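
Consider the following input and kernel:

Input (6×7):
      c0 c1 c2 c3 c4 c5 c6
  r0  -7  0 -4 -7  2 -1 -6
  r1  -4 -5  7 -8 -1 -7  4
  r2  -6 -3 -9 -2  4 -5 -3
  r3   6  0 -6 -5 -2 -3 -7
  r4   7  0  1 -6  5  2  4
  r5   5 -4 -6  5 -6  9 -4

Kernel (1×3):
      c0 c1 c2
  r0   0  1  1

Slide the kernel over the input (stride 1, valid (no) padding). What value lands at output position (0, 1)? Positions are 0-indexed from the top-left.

-11

The receptive field on the input at this output position is [0 -4 -7]. Elementwise product with the kernel and sum: -4·1 + -7·1.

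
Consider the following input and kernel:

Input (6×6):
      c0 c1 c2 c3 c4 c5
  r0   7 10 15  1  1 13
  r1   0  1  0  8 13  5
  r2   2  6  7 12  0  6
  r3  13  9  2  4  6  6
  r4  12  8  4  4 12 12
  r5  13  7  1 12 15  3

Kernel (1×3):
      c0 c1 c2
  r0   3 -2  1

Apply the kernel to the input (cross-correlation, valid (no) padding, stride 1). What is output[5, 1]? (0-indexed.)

31

The receptive field on the input at this output position is [7 1 12]. Elementwise product with the kernel and sum: 7·3 + 1·-2 + 12·1.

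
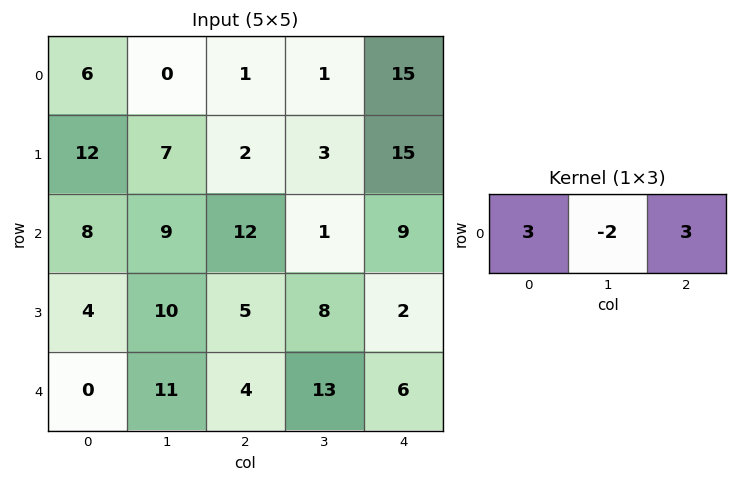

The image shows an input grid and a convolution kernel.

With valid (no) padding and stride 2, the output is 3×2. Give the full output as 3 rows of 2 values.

Output[0,0]: The receptive field on the input at this output position is [6 0 1]. Elementwise product with the kernel and sum: 6·3 + 0·-2 + 1·3.

21 46
42 61
-10 4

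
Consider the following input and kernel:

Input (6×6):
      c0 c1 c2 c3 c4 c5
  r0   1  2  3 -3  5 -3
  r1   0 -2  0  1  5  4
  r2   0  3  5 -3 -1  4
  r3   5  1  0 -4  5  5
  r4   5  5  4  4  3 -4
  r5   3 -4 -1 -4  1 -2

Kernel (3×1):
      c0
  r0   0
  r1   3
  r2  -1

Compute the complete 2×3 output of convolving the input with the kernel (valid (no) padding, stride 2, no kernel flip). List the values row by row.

Output[0,0]: The receptive field on the input at this output position is [1 / 0 / 0]. Elementwise product with the kernel and sum: 0·3 + 0·-1.

0 -5 16
10 -4 12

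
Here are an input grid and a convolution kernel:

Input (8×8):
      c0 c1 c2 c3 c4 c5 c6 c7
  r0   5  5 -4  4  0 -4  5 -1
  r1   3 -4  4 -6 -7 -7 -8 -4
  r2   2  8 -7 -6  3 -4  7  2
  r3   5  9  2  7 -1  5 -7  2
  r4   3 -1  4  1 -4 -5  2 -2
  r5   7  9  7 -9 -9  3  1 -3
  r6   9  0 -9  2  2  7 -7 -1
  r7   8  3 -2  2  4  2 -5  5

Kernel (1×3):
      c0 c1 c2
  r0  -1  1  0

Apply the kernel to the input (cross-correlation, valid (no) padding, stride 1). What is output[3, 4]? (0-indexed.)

6

The receptive field on the input at this output position is [-1 5 -7]. Elementwise product with the kernel and sum: -1·-1 + 5·1.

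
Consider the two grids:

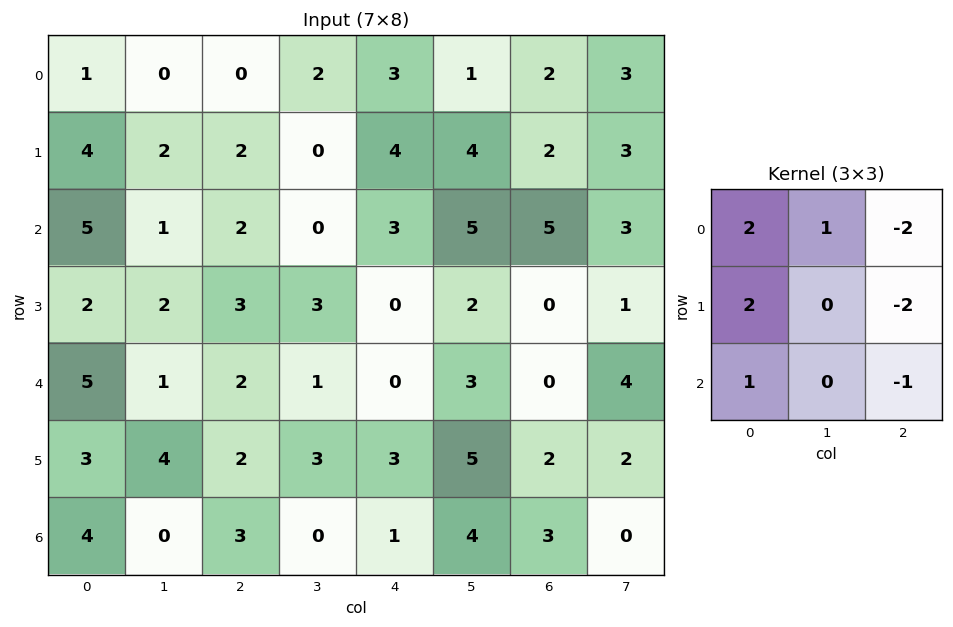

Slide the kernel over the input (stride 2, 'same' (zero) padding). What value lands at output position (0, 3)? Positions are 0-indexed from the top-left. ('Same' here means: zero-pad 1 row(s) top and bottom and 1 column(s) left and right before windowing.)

-3

The receptive field on the zero-padded input at this output position is [0 0 0 / 1 2 3 / 4 2 3]. Elementwise product with the kernel and sum: 0·2 + 0·1 + 0·-2 + 1·2 + 3·-2 + 4·1 + 3·-1.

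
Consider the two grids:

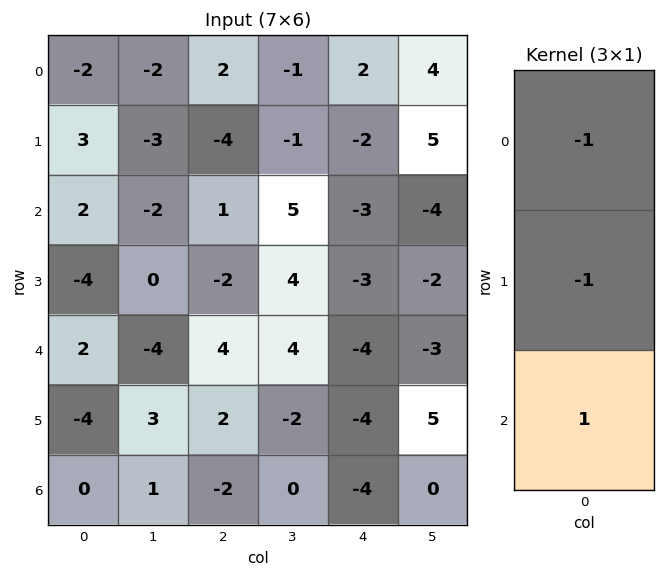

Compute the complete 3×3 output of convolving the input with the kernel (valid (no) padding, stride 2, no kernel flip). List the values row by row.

1 3 -3
4 5 2
2 -8 4

Output[0,0]: The receptive field on the input at this output position is [-2 / 3 / 2]. Elementwise product with the kernel and sum: -2·-1 + 3·-1 + 2·1.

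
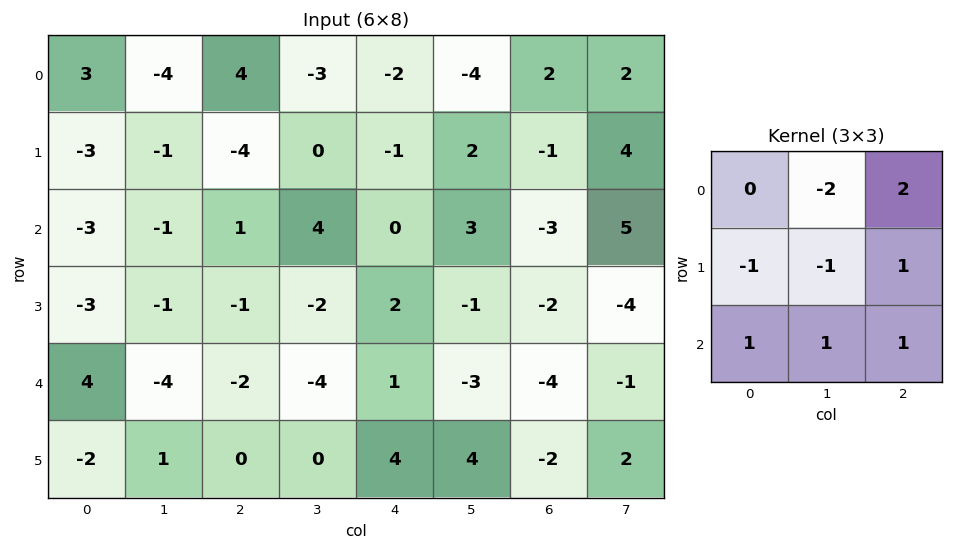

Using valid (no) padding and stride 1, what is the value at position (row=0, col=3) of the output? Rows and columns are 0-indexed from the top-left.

6

The receptive field on the input at this output position is [-3 -2 -4 / 0 -1 2 / 4 0 3]. Elementwise product with the kernel and sum: -2·-2 + -4·2 + 0·-1 + -1·-1 + 2·1 + 4·1 + 0·1 + 3·1.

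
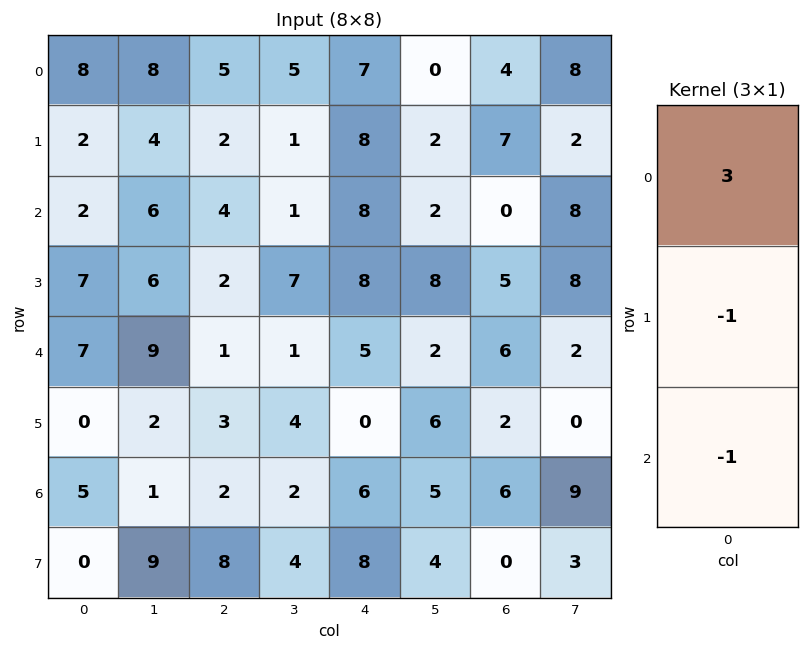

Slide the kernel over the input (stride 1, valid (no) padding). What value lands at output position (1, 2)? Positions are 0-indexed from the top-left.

The receptive field on the input at this output position is [2 / 4 / 2]. Elementwise product with the kernel and sum: 2·3 + 4·-1 + 2·-1.

0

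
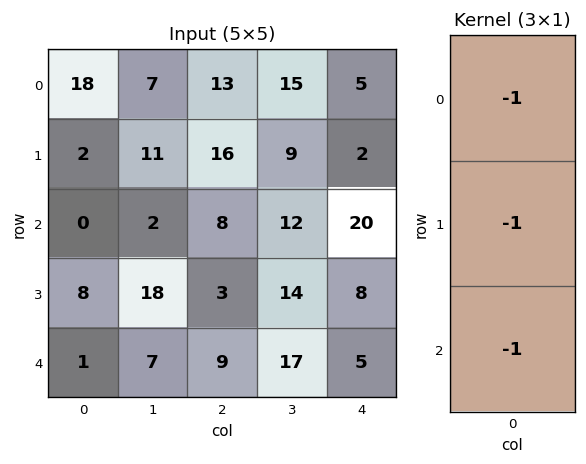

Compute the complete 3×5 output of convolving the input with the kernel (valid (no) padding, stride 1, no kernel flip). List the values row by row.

Output[0,0]: The receptive field on the input at this output position is [18 / 2 / 0]. Elementwise product with the kernel and sum: 18·-1 + 2·-1 + 0·-1.
Output[0,1]: The receptive field on the input at this output position is [7 / 11 / 2]. Elementwise product with the kernel and sum: 7·-1 + 11·-1 + 2·-1.

-20 -20 -37 -36 -27
-10 -31 -27 -35 -30
-9 -27 -20 -43 -33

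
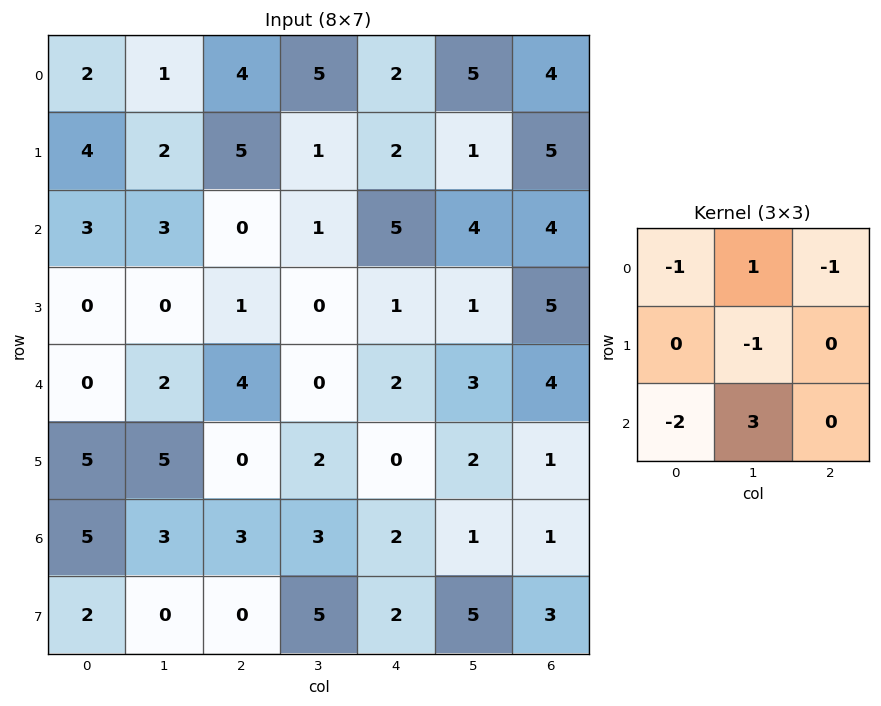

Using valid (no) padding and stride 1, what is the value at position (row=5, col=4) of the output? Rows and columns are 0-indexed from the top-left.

The receptive field on the input at this output position is [0 2 1 / 2 1 1 / 2 5 3]. Elementwise product with the kernel and sum: 0·-1 + 2·1 + 1·-1 + 1·-1 + 2·-2 + 5·3.

11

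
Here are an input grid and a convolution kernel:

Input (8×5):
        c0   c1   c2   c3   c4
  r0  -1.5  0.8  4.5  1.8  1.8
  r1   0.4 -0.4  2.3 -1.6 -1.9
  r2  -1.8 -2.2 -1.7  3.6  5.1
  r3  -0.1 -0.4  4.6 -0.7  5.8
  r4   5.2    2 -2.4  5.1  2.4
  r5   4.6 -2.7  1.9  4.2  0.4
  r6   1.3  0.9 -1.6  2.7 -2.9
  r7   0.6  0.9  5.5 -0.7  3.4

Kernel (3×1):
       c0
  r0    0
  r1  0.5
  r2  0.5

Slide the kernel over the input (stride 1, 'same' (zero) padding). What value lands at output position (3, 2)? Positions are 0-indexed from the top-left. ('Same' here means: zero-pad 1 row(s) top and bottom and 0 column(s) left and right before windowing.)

1.1

The receptive field on the zero-padded input at this output position is [-1.7 / 4.6 / -2.4]. Elementwise product with the kernel and sum: 4.6·0.5 + -2.4·0.5.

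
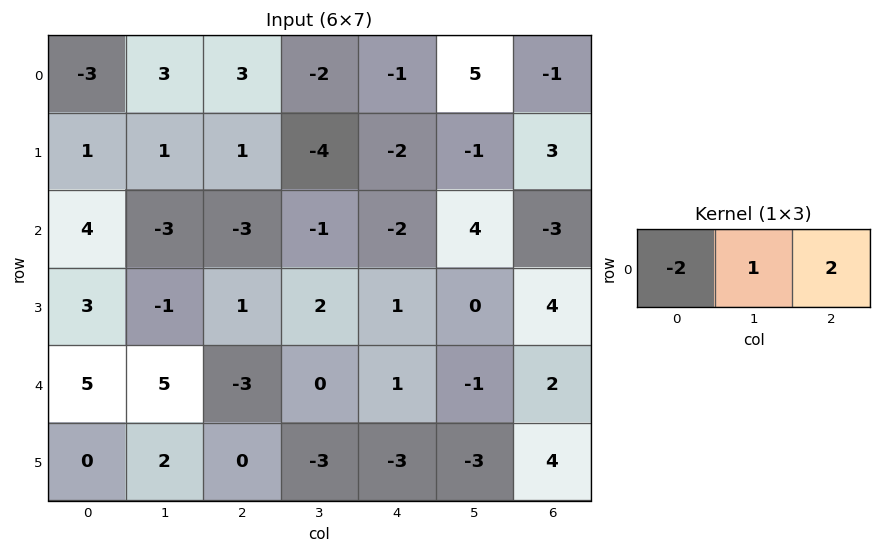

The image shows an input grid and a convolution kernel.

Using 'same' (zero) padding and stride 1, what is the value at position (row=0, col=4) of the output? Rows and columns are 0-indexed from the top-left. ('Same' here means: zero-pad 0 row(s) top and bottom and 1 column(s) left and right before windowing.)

13

The receptive field on the zero-padded input at this output position is [-2 -1 5]. Elementwise product with the kernel and sum: -2·-2 + -1·1 + 5·2.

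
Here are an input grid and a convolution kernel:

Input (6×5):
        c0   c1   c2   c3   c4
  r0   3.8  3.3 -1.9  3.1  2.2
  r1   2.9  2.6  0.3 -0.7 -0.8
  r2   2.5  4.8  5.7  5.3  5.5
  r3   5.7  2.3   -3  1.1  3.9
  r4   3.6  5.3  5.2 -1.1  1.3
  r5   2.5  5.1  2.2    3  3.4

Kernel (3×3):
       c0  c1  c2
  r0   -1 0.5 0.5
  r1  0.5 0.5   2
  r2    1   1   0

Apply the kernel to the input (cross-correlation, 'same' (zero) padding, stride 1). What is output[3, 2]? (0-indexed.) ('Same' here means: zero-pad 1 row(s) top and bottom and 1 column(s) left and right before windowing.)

The receptive field on the zero-padded input at this output position is [4.8 5.7 5.3 / 2.3 -3 1.1 / 5.3 5.2 -1.1]. Elementwise product with the kernel and sum: 4.8·-1 + 5.7·0.5 + 5.3·0.5 + 2.3·0.5 + -3·0.5 + 1.1·2 + 5.3·1 + 5.2·1.

13.05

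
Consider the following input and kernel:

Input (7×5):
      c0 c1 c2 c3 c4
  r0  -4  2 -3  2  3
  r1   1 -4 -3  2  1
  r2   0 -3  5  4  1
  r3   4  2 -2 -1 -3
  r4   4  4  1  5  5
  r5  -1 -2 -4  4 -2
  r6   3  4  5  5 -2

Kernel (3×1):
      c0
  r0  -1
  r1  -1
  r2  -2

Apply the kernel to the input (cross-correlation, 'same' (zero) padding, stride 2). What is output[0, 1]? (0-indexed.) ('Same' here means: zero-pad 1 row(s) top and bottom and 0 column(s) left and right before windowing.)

9

The receptive field on the zero-padded input at this output position is [0 / -3 / -3]. Elementwise product with the kernel and sum: 0·-1 + -3·-1 + -3·-2.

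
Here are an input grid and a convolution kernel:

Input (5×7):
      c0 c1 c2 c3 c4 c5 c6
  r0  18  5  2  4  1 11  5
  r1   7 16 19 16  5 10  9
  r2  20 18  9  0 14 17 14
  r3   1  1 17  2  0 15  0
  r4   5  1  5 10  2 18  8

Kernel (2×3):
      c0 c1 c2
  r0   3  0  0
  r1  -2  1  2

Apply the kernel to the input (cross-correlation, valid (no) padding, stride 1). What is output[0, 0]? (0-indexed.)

94

The receptive field on the input at this output position is [18 5 2 / 7 16 19]. Elementwise product with the kernel and sum: 18·3 + 7·-2 + 16·1 + 19·2.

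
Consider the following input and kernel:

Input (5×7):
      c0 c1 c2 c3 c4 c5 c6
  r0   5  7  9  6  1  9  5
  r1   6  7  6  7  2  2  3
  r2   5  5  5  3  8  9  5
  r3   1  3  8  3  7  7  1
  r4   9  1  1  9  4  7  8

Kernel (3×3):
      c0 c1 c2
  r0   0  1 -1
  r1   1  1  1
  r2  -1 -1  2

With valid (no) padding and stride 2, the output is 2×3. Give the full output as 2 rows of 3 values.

Output[0,0]: The receptive field on the input at this output position is [5 7 9 / 6 7 6 / 5 5 5]. Elementwise product with the kernel and sum: 7·1 + 9·-1 + 6·1 + 7·1 + 6·1 + 5·-1 + 5·-1 + 5·2.

17 28 4
4 11 24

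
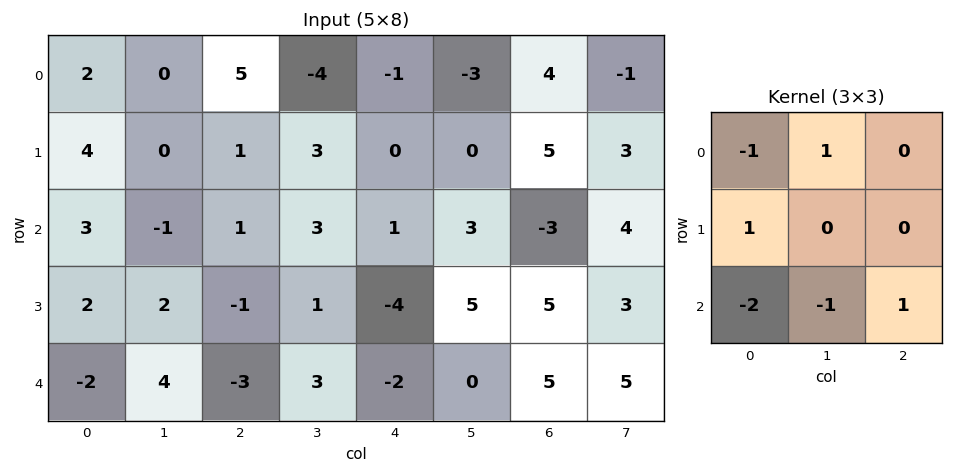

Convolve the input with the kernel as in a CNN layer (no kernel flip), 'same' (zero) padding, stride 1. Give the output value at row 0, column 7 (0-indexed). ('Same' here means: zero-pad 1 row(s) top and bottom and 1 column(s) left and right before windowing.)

-9

The receptive field on the zero-padded input at this output position is [0 0 0 / 4 -1 0 / 5 3 0]. Elementwise product with the kernel and sum: 0·-1 + 0·1 + 4·1 + 5·-2 + 3·-1 + 0·1.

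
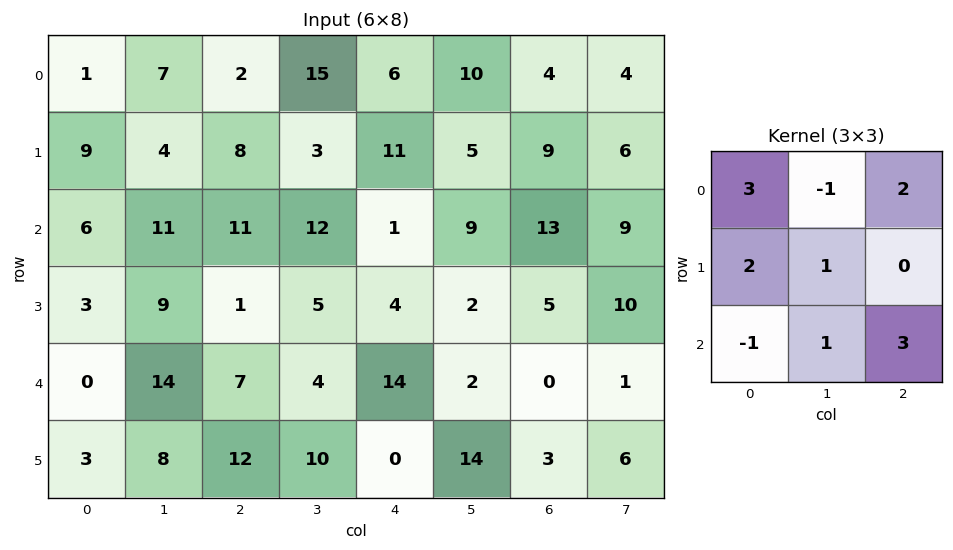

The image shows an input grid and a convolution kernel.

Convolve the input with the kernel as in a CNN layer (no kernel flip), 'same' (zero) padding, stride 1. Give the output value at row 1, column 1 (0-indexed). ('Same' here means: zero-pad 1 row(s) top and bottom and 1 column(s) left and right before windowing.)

60

The receptive field on the zero-padded input at this output position is [1 7 2 / 9 4 8 / 6 11 11]. Elementwise product with the kernel and sum: 1·3 + 7·-1 + 2·2 + 9·2 + 4·1 + 6·-1 + 11·1 + 11·3.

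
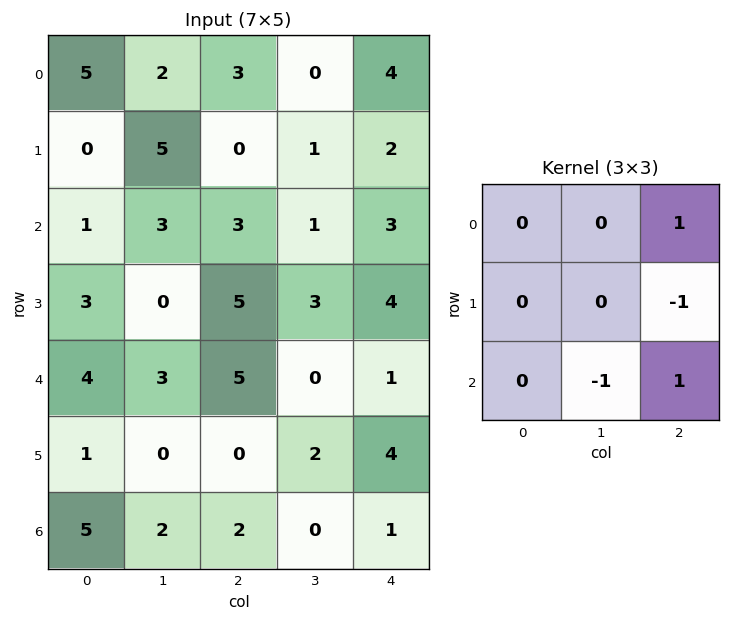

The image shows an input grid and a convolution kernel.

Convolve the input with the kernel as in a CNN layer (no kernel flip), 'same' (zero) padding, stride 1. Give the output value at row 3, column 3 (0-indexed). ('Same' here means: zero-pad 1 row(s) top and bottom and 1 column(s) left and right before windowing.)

0

The receptive field on the zero-padded input at this output position is [3 1 3 / 5 3 4 / 5 0 1]. Elementwise product with the kernel and sum: 3·1 + 4·-1 + 0·-1 + 1·1.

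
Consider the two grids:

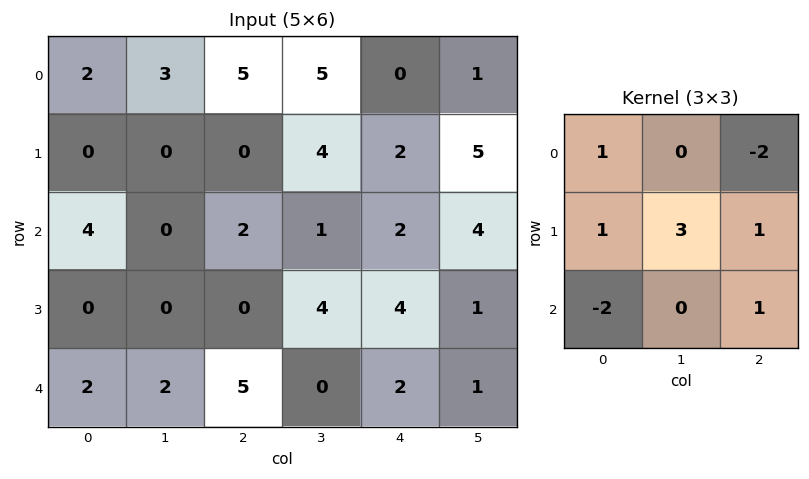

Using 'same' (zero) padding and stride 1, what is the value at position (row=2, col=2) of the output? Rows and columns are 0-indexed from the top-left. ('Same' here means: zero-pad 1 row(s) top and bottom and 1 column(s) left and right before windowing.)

3

The receptive field on the zero-padded input at this output position is [0 0 4 / 0 2 1 / 0 0 4]. Elementwise product with the kernel and sum: 0·1 + 4·-2 + 0·1 + 2·3 + 1·1 + 0·-2 + 4·1.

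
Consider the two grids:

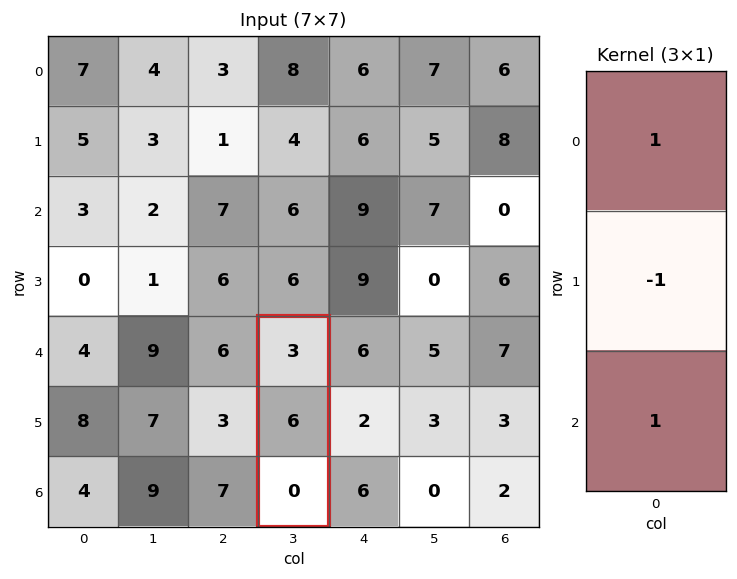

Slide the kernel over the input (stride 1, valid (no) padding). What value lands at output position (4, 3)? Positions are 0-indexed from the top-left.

-3

The receptive field on the input at this output position is [3 / 6 / 0]. Elementwise product with the kernel and sum: 3·1 + 6·-1 + 0·1.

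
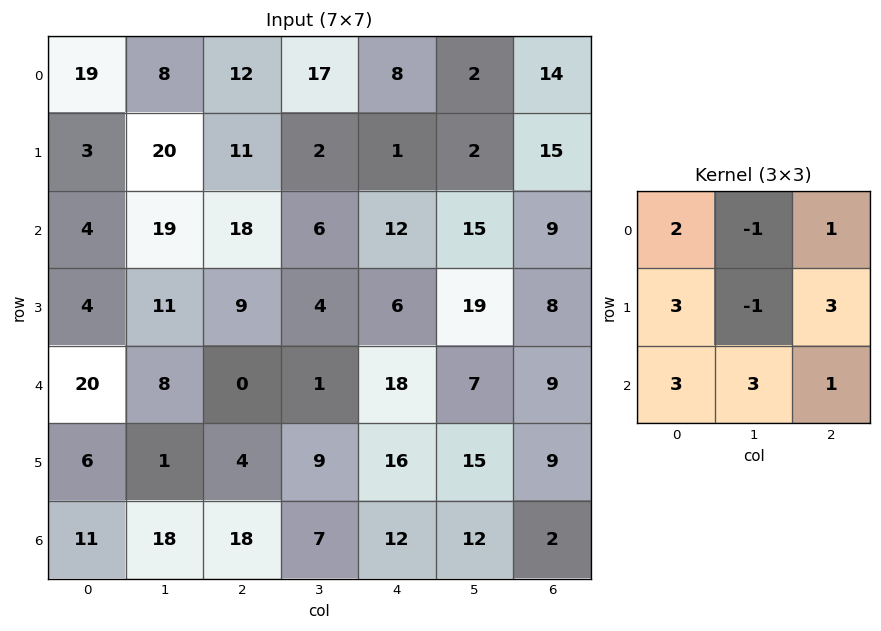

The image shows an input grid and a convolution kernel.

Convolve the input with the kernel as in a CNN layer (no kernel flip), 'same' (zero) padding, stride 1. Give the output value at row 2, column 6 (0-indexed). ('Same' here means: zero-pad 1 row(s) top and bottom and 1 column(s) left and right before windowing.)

The receptive field on the zero-padded input at this output position is [2 15 0 / 15 9 0 / 19 8 0]. Elementwise product with the kernel and sum: 2·2 + 15·-1 + 0·1 + 15·3 + 9·-1 + 0·3 + 19·3 + 8·3 + 0·1.

106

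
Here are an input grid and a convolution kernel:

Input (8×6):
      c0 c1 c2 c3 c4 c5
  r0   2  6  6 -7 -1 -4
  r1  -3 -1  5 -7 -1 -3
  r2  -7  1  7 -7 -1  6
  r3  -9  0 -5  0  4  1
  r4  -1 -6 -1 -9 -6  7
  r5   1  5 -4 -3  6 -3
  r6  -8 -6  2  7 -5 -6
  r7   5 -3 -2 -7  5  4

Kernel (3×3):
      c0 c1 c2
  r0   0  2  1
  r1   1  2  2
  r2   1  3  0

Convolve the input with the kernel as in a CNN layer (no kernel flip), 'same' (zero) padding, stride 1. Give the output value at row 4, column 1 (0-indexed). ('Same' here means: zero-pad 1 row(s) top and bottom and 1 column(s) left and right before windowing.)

-4

The receptive field on the zero-padded input at this output position is [-9 0 -5 / -1 -6 -1 / 1 5 -4]. Elementwise product with the kernel and sum: 0·2 + -5·1 + -1·1 + -6·2 + -1·2 + 1·1 + 5·3.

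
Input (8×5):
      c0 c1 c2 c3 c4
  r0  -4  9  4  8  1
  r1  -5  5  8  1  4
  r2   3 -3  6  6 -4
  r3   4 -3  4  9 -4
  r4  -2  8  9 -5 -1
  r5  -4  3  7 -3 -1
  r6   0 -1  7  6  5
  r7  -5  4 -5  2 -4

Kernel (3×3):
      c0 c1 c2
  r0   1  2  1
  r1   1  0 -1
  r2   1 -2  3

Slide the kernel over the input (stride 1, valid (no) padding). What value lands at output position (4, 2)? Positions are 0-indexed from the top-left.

The receptive field on the input at this output position is [9 -5 -1 / 7 -3 -1 / 7 6 5]. Elementwise product with the kernel and sum: 9·1 + -5·2 + -1·1 + 7·1 + -1·-1 + 7·1 + 6·-2 + 5·3.

16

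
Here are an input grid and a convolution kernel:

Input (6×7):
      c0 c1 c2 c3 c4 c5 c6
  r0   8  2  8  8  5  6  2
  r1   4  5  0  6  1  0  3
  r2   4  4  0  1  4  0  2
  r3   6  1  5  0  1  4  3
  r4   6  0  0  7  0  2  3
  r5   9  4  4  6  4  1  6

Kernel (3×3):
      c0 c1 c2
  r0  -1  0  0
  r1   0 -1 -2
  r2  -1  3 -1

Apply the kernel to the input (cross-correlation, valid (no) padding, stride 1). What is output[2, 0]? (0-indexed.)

The receptive field on the input at this output position is [4 4 0 / 6 1 5 / 6 0 0]. Elementwise product with the kernel and sum: 4·-1 + 1·-1 + 5·-2 + 6·-1 + 0·3 + 0·-1.

-21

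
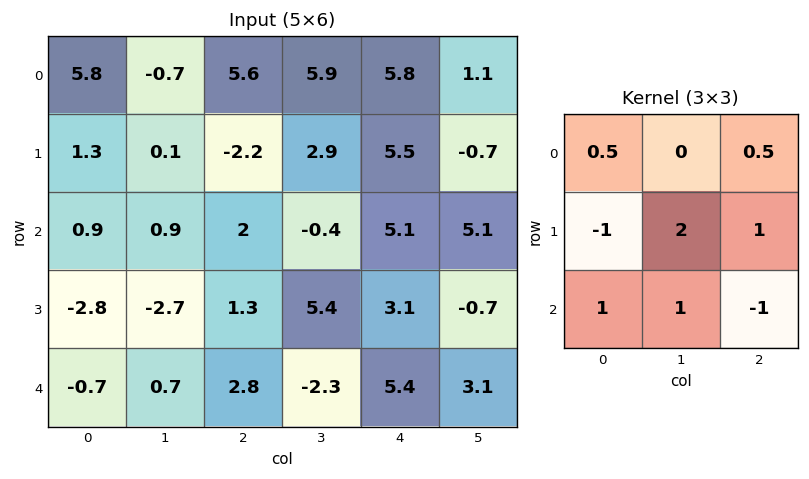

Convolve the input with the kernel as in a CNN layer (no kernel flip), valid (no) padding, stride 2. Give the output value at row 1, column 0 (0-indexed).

The receptive field on the input at this output position is [0.9 0.9 2 / -2.8 -2.7 1.3 / -0.7 0.7 2.8]. Elementwise product with the kernel and sum: 0.9·0.5 + 2·0.5 + -2.8·-1 + -2.7·2 + 1.3·1 + -0.7·1 + 0.7·1 + 2.8·-1.

-2.65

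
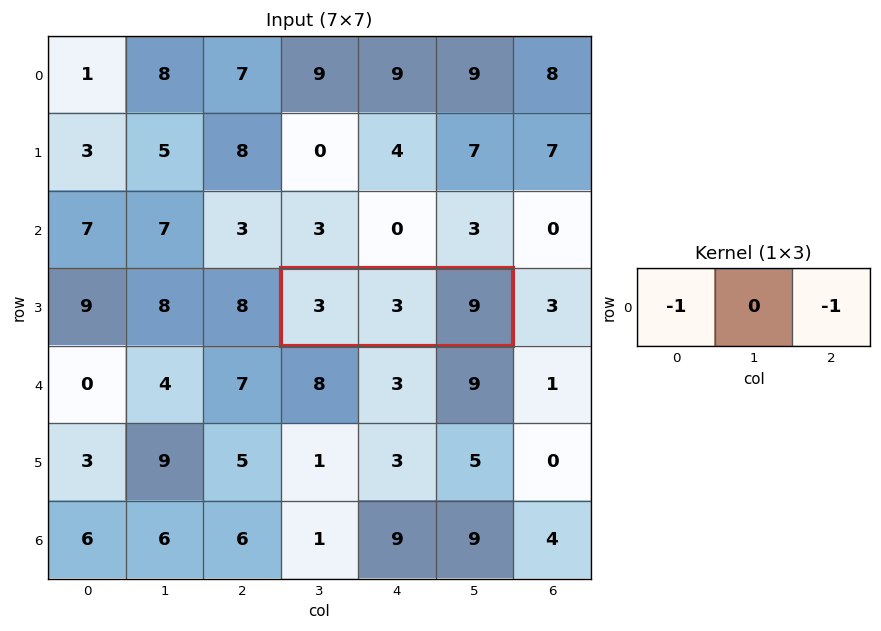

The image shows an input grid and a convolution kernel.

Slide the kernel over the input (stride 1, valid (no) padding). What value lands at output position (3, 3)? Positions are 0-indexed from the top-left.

The receptive field on the input at this output position is [3 3 9]. Elementwise product with the kernel and sum: 3·-1 + 9·-1.

-12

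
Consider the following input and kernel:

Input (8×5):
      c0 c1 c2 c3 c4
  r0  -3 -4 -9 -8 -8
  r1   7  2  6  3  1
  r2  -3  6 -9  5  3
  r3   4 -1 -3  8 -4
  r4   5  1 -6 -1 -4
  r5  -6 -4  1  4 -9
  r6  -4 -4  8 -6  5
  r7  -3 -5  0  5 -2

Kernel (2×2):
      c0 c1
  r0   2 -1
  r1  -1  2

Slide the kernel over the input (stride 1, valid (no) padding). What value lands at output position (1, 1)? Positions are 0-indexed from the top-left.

-26

The receptive field on the input at this output position is [2 6 / 6 -9]. Elementwise product with the kernel and sum: 2·2 + 6·-1 + 6·-1 + -9·2.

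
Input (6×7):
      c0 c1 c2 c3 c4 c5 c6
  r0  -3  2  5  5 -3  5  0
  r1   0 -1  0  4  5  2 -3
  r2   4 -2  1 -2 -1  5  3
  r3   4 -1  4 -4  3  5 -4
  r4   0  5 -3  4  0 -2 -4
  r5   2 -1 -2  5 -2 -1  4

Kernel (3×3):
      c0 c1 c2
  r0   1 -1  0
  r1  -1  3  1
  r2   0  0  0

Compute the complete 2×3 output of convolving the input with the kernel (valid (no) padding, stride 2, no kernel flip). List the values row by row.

Output[0,0]: The receptive field on the input at this output position is [-3 2 5 / 0 -1 0 / 4 -2 1]. Elementwise product with the kernel and sum: -3·1 + 2·-1 + 0·-1 + -1·3 + 0·1.
Output[0,1]: The receptive field on the input at this output position is [5 5 -3 / 0 4 5 / 1 -2 -1]. Elementwise product with the kernel and sum: 5·1 + 5·-1 + 0·-1 + 4·3 + 5·1.

-8 17 -10
3 -10 2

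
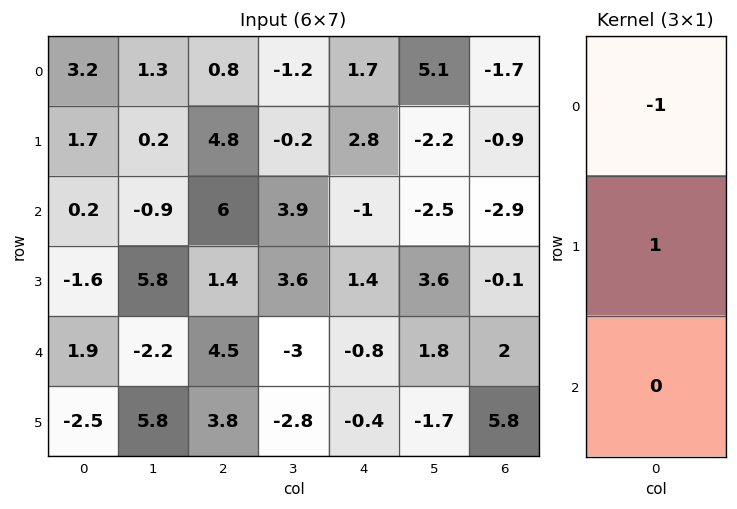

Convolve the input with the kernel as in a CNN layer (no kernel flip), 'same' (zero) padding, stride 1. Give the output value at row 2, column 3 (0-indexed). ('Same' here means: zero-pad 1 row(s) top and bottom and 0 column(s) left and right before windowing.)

The receptive field on the zero-padded input at this output position is [-0.2 / 3.9 / 3.6]. Elementwise product with the kernel and sum: -0.2·-1 + 3.9·1.

4.1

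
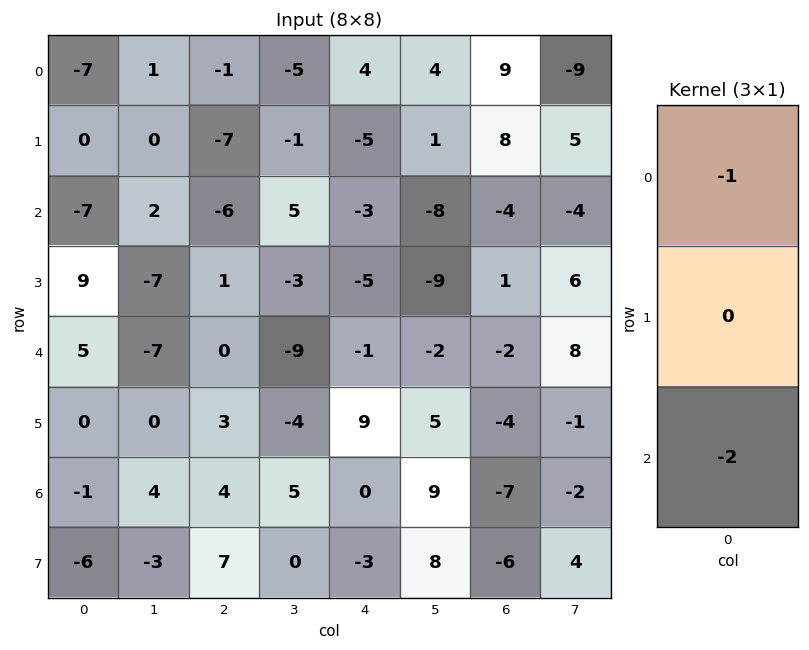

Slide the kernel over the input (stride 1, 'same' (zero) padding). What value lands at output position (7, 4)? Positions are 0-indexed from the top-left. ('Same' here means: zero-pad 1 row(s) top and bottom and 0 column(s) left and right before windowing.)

The receptive field on the zero-padded input at this output position is [0 / -3 / 0]. Elementwise product with the kernel and sum: 0·-1 + 0·-2.

0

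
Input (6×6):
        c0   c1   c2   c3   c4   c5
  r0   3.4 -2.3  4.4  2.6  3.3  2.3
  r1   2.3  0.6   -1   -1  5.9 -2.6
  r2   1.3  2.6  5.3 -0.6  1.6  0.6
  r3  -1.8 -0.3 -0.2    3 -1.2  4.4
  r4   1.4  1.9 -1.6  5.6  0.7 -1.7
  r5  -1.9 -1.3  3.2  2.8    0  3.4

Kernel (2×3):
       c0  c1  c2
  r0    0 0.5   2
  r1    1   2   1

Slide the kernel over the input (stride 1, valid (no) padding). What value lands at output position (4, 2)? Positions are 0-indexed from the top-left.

13

The receptive field on the input at this output position is [-1.6 5.6 0.7 / 3.2 2.8 0]. Elementwise product with the kernel and sum: 5.6·0.5 + 0.7·2 + 3.2·1 + 2.8·2 + 0·1.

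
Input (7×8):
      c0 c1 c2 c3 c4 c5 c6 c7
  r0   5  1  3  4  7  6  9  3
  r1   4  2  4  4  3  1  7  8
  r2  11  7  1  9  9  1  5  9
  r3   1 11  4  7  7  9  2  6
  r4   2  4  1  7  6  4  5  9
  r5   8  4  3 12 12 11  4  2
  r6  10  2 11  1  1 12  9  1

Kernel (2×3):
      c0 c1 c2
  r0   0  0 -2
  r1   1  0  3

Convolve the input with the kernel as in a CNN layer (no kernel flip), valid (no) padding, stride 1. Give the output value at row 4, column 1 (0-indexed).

The receptive field on the input at this output position is [4 1 7 / 4 3 12]. Elementwise product with the kernel and sum: 7·-2 + 4·1 + 12·3.

26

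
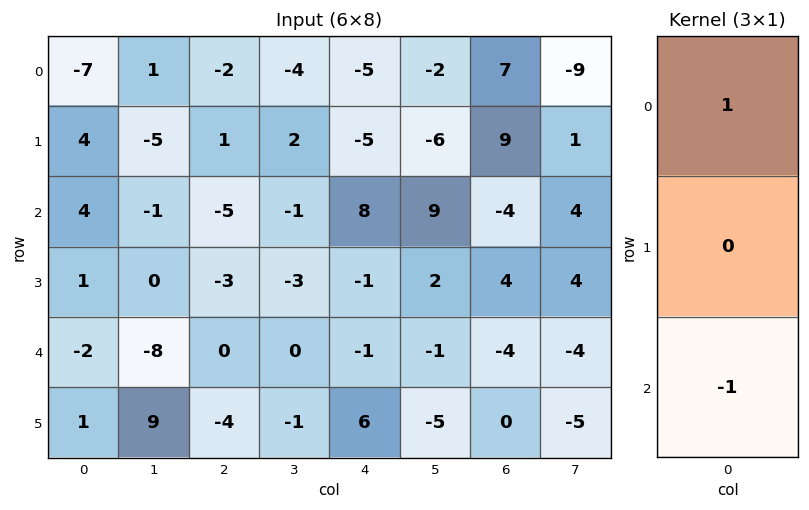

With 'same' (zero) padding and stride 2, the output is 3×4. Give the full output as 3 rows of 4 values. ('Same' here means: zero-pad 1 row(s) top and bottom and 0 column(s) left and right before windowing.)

-4 -1 5 -9
3 4 -4 5
0 1 -7 4

Output[0,0]: The receptive field on the zero-padded input at this output position is [0 / -7 / 4]. Elementwise product with the kernel and sum: 0·1 + 4·-1.
Output[0,1]: The receptive field on the zero-padded input at this output position is [0 / -2 / 1]. Elementwise product with the kernel and sum: 0·1 + 1·-1.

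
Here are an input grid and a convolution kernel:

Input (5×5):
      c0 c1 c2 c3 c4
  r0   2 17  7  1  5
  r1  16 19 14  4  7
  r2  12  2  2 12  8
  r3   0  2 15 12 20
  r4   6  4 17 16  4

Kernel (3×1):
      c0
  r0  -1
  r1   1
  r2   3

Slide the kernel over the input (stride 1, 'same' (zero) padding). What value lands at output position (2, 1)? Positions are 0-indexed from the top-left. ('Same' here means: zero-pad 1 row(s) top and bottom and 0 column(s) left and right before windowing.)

The receptive field on the zero-padded input at this output position is [19 / 2 / 2]. Elementwise product with the kernel and sum: 19·-1 + 2·1 + 2·3.

-11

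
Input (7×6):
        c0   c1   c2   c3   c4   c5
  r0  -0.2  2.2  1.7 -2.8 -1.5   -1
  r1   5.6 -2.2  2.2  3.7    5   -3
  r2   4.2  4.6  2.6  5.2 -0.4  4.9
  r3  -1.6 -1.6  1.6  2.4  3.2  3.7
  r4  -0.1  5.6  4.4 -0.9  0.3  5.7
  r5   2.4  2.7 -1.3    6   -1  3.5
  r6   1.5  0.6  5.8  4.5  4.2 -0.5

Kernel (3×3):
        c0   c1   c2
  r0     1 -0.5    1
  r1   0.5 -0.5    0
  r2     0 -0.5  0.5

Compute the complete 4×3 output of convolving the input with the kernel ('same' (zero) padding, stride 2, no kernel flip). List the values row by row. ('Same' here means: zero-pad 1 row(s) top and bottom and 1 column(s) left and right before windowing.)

-3.8 1 -4.65
-7.1 1.8 1.25
-0.6 4.25 6.15
0.75 6.75 10.15

Output[0,0]: The receptive field on the zero-padded input at this output position is [0 0 0 / 0 -0.2 2.2 / 0 5.6 -2.2]. Elementwise product with the kernel and sum: 0·1 + 0·-0.5 + 0·1 + 0·0.5 + -0.2·-0.5 + 5.6·-0.5 + -2.2·0.5.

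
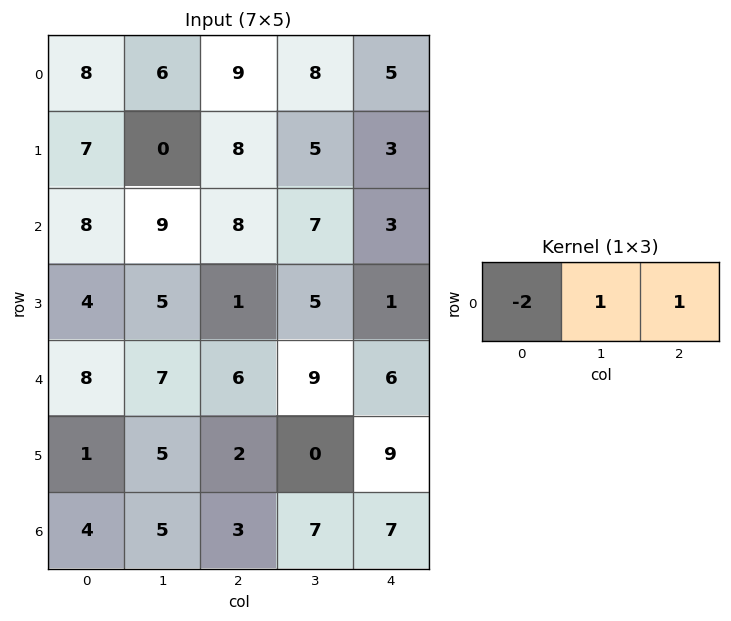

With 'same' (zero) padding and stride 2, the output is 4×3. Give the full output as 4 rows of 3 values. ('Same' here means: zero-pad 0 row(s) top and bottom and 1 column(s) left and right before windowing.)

14 5 -11
17 -3 -11
15 1 -12
9 0 -7

Output[0,0]: The receptive field on the zero-padded input at this output position is [0 8 6]. Elementwise product with the kernel and sum: 0·-2 + 8·1 + 6·1.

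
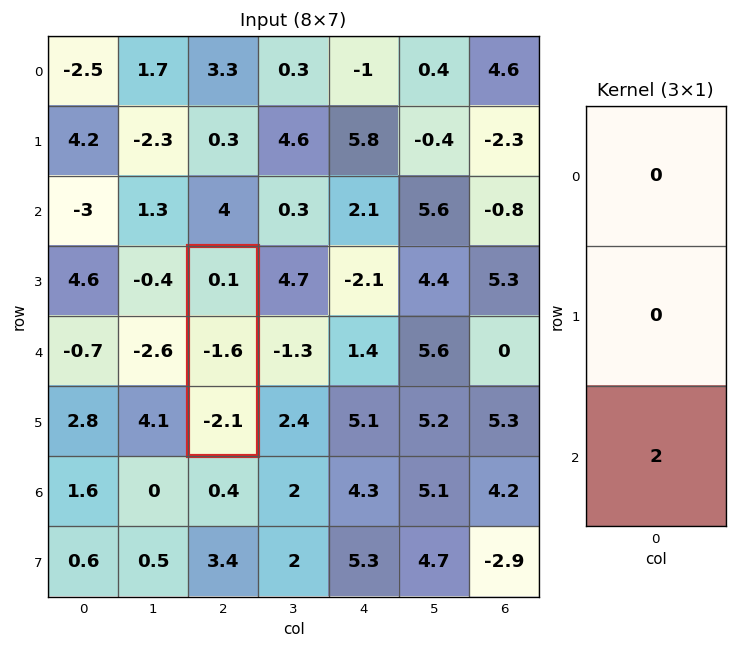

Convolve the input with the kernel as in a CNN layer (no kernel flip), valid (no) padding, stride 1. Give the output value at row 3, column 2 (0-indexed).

The receptive field on the input at this output position is [0.1 / -1.6 / -2.1]. Elementwise product with the kernel and sum: -2.1·2.

-4.2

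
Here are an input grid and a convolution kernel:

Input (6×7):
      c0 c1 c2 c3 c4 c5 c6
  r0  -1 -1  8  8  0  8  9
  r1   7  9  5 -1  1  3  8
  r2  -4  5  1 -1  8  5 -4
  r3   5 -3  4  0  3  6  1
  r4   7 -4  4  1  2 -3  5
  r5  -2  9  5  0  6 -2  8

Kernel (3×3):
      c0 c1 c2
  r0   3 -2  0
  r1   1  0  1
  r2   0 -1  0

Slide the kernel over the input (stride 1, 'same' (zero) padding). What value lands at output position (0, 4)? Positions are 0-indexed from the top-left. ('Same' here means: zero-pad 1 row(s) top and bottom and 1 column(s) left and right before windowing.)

15

The receptive field on the zero-padded input at this output position is [0 0 0 / 8 0 8 / -1 1 3]. Elementwise product with the kernel and sum: 0·3 + 0·-2 + 8·1 + 8·1 + 1·-1.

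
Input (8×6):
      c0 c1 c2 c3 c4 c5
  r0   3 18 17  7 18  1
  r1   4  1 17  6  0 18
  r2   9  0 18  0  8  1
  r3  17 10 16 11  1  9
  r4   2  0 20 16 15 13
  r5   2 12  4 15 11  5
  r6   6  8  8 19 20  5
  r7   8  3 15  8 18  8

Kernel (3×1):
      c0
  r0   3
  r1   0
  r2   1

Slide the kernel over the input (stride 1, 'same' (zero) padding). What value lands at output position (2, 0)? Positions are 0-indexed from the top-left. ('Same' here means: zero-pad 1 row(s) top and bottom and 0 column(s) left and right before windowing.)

29

The receptive field on the zero-padded input at this output position is [4 / 9 / 17]. Elementwise product with the kernel and sum: 4·3 + 17·1.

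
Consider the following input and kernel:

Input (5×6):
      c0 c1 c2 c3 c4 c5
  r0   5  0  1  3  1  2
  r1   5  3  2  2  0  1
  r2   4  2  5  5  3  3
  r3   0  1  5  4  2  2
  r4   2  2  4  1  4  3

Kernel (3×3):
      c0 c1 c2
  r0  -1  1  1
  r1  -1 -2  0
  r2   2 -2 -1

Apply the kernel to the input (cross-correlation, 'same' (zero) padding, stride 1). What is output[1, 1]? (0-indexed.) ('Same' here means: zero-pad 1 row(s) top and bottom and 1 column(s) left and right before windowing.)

The receptive field on the zero-padded input at this output position is [5 0 1 / 5 3 2 / 4 2 5]. Elementwise product with the kernel and sum: 5·-1 + 0·1 + 1·1 + 5·-1 + 3·-2 + 4·2 + 2·-2 + 5·-1.

-16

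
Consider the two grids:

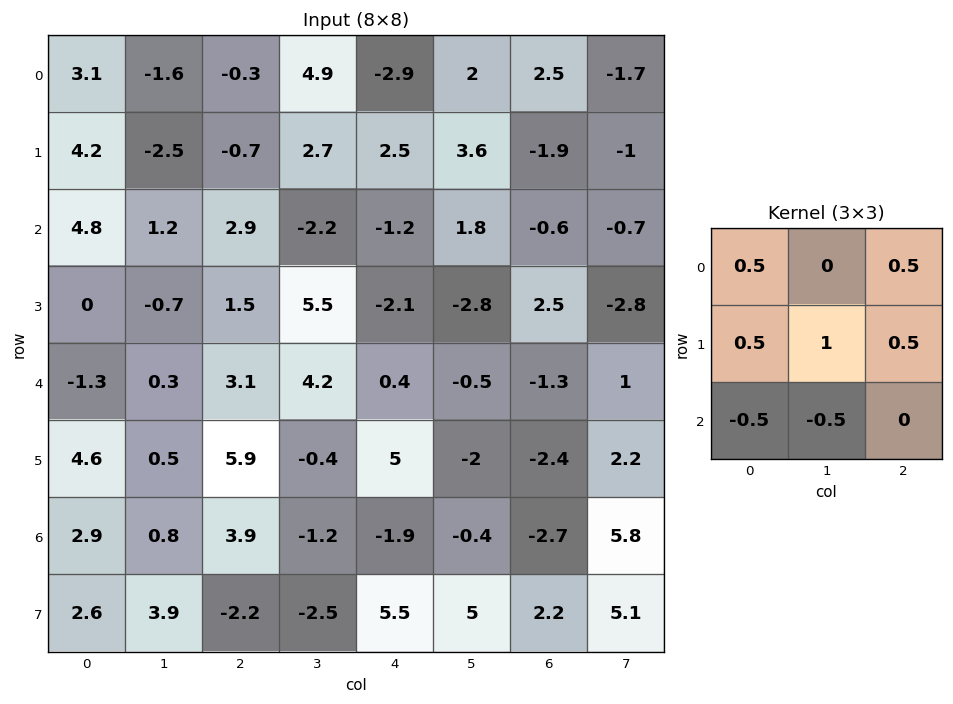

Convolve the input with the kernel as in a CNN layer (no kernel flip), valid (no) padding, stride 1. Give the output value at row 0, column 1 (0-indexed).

The receptive field on the input at this output position is [-1.6 -0.3 4.9 / -2.5 -0.7 2.7 / 1.2 2.9 -2.2]. Elementwise product with the kernel and sum: -1.6·0.5 + 4.9·0.5 + -2.5·0.5 + -0.7·1 + 2.7·0.5 + 1.2·-0.5 + 2.9·-0.5.

-1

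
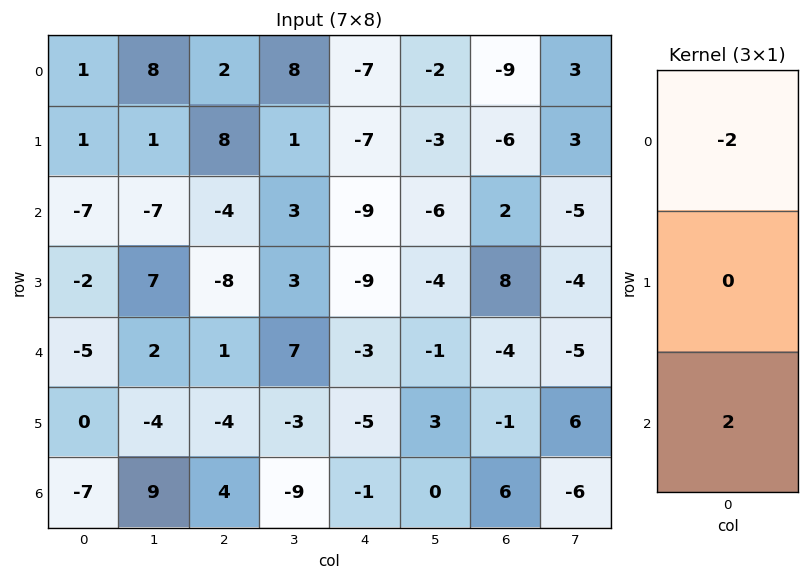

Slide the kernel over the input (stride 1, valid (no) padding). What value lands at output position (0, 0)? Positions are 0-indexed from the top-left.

The receptive field on the input at this output position is [1 / 1 / -7]. Elementwise product with the kernel and sum: 1·-2 + -7·2.

-16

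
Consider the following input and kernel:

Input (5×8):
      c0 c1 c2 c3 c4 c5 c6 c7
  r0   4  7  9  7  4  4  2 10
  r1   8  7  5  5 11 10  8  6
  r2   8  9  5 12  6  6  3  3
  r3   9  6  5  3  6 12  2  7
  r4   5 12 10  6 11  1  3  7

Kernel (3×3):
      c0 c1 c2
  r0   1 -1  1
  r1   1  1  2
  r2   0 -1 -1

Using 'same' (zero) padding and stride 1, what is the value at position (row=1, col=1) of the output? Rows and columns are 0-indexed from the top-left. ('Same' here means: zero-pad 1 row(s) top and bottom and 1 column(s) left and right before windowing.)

The receptive field on the zero-padded input at this output position is [4 7 9 / 8 7 5 / 8 9 5]. Elementwise product with the kernel and sum: 4·1 + 7·-1 + 9·1 + 8·1 + 7·1 + 5·2 + 9·-1 + 5·-1.

17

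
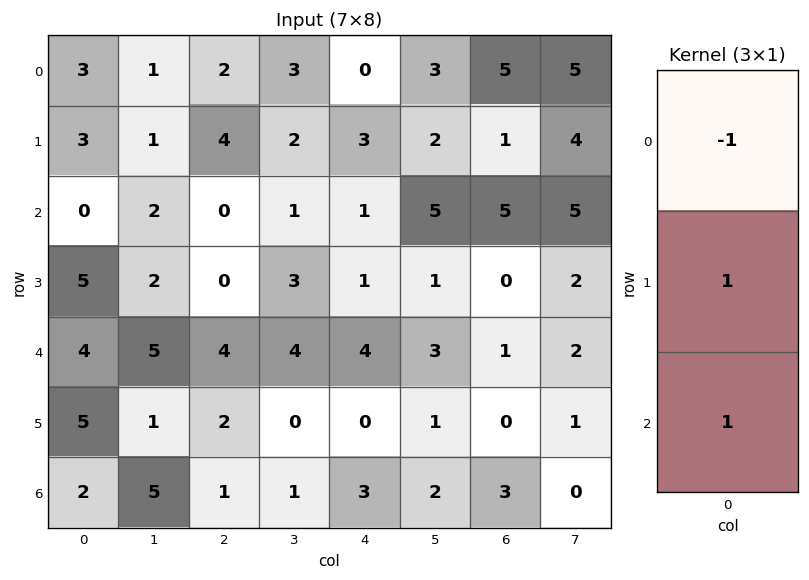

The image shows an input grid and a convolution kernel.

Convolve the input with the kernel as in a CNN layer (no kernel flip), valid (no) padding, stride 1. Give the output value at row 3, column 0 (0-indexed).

4

The receptive field on the input at this output position is [5 / 4 / 5]. Elementwise product with the kernel and sum: 5·-1 + 4·1 + 5·1.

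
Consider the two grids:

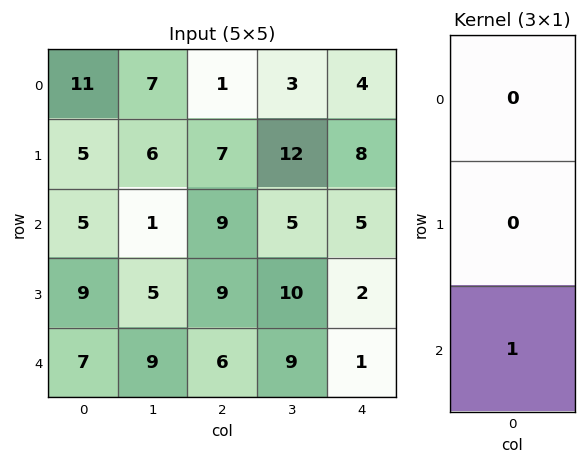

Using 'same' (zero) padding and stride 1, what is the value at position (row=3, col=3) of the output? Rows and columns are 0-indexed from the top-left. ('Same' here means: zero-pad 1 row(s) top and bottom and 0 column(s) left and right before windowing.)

9

The receptive field on the zero-padded input at this output position is [5 / 10 / 9]. Elementwise product with the kernel and sum: 9·1.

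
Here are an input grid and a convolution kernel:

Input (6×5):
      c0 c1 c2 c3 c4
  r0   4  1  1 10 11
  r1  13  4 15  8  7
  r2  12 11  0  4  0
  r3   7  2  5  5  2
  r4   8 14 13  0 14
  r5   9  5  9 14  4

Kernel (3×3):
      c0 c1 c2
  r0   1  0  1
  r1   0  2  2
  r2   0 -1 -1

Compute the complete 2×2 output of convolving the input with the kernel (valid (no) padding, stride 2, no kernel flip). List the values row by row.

Output[0,0]: The receptive field on the input at this output position is [4 1 1 / 13 4 15 / 12 11 0]. Elementwise product with the kernel and sum: 4·1 + 1·1 + 4·2 + 15·2 + 11·-1 + 0·-1.
Output[0,1]: The receptive field on the input at this output position is [1 10 11 / 15 8 7 / 0 4 0]. Elementwise product with the kernel and sum: 1·1 + 11·1 + 8·2 + 7·2 + 4·-1 + 0·-1.

32 38
-1 0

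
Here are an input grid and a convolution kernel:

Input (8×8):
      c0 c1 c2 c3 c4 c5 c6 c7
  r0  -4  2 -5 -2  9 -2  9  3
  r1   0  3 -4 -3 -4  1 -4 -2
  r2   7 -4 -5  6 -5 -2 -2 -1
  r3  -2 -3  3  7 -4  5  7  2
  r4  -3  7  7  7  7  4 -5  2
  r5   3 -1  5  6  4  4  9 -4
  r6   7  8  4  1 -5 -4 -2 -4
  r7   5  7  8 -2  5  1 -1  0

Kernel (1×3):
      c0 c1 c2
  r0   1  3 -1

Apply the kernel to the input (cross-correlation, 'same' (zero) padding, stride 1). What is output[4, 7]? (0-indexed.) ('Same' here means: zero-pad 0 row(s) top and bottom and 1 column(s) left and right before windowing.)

The receptive field on the zero-padded input at this output position is [-5 2 0]. Elementwise product with the kernel and sum: -5·1 + 2·3 + 0·-1.

1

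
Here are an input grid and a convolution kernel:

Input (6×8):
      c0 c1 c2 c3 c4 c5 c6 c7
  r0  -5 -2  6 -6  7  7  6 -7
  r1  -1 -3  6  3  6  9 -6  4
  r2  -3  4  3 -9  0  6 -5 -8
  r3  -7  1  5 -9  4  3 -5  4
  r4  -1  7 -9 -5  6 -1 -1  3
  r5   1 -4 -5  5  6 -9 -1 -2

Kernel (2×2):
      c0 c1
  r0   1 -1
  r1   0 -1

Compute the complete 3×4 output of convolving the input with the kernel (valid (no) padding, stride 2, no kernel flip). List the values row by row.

Output[0,0]: The receptive field on the input at this output position is [-5 -2 / -1 -3]. Elementwise product with the kernel and sum: -5·1 + -2·-1 + -3·-1.

0 9 -9 9
-8 21 -9 -1
-4 -9 16 -2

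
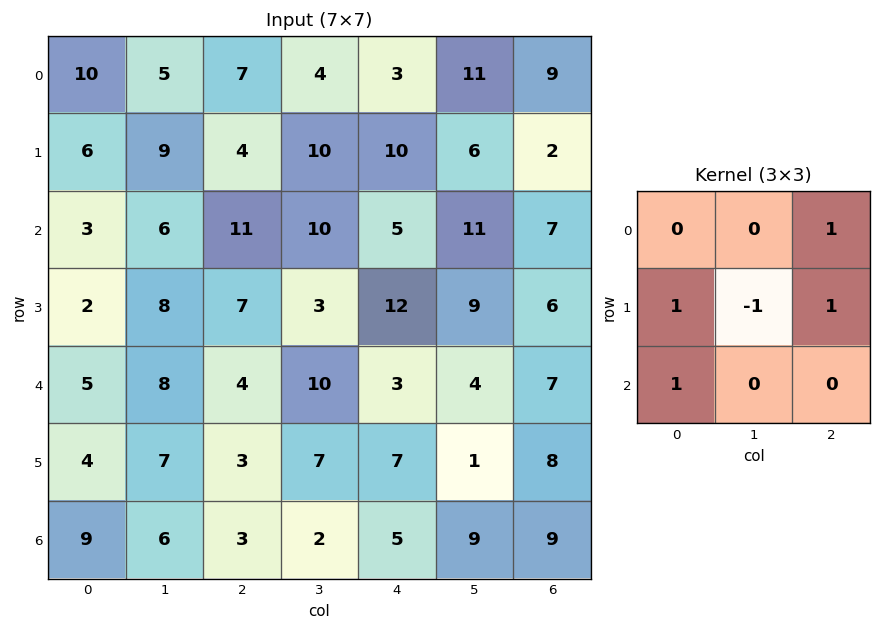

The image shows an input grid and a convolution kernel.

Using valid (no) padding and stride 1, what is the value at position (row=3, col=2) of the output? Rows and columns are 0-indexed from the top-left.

The receptive field on the input at this output position is [7 3 12 / 4 10 3 / 3 7 7]. Elementwise product with the kernel and sum: 12·1 + 4·1 + 10·-1 + 3·1 + 3·1.

12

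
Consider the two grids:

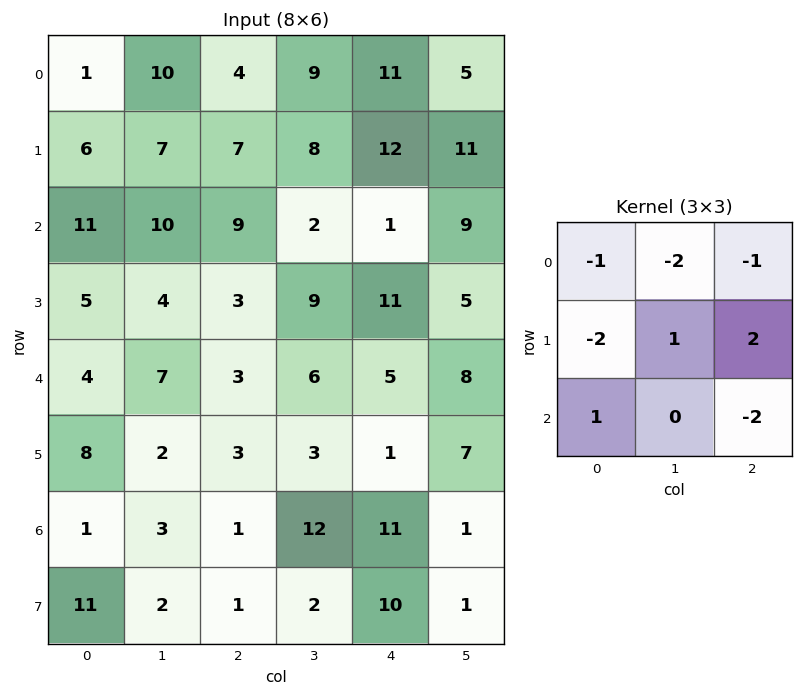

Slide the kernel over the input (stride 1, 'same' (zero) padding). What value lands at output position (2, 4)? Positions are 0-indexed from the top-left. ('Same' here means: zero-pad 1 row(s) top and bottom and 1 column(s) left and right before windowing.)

The receptive field on the zero-padded input at this output position is [8 12 11 / 2 1 9 / 9 11 5]. Elementwise product with the kernel and sum: 8·-1 + 12·-2 + 11·-1 + 2·-2 + 1·1 + 9·2 + 9·1 + 5·-2.

-29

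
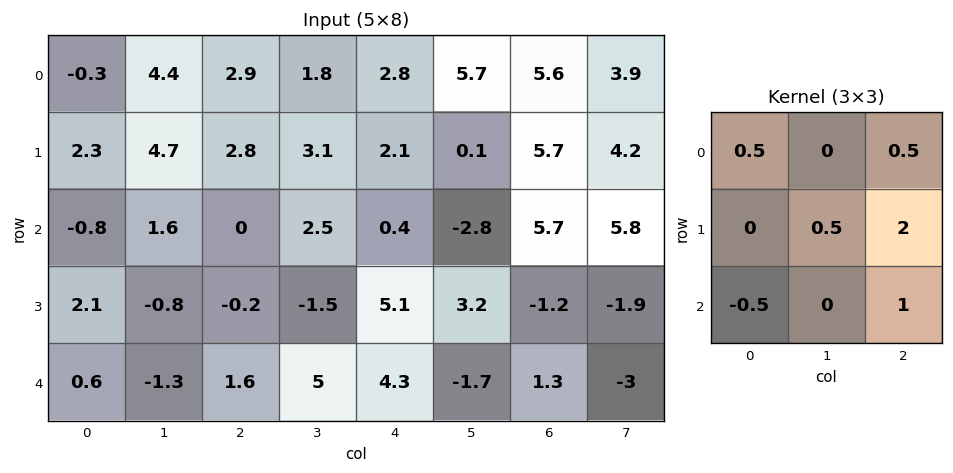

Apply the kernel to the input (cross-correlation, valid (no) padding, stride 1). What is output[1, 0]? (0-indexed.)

The receptive field on the input at this output position is [2.3 4.7 2.8 / -0.8 1.6 0 / 2.1 -0.8 -0.2]. Elementwise product with the kernel and sum: 2.3·0.5 + 2.8·0.5 + 1.6·0.5 + 0·2 + 2.1·-0.5 + -0.2·1.

2.1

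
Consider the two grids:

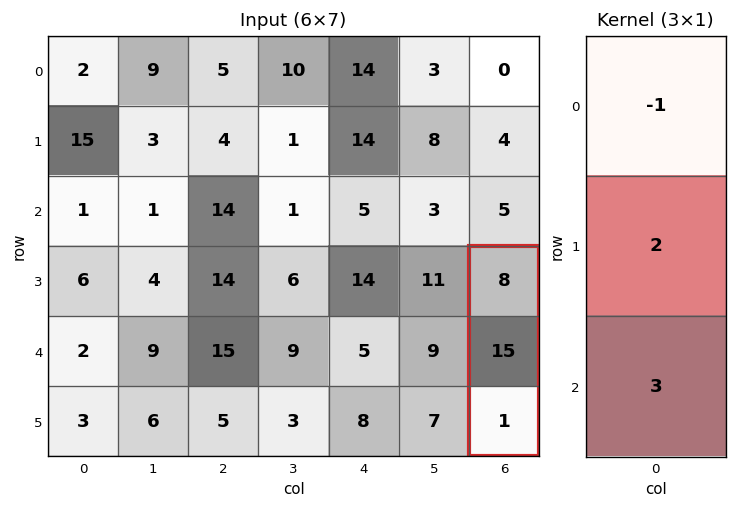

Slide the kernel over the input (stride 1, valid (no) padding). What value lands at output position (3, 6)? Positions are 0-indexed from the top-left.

25

The receptive field on the input at this output position is [8 / 15 / 1]. Elementwise product with the kernel and sum: 8·-1 + 15·2 + 1·3.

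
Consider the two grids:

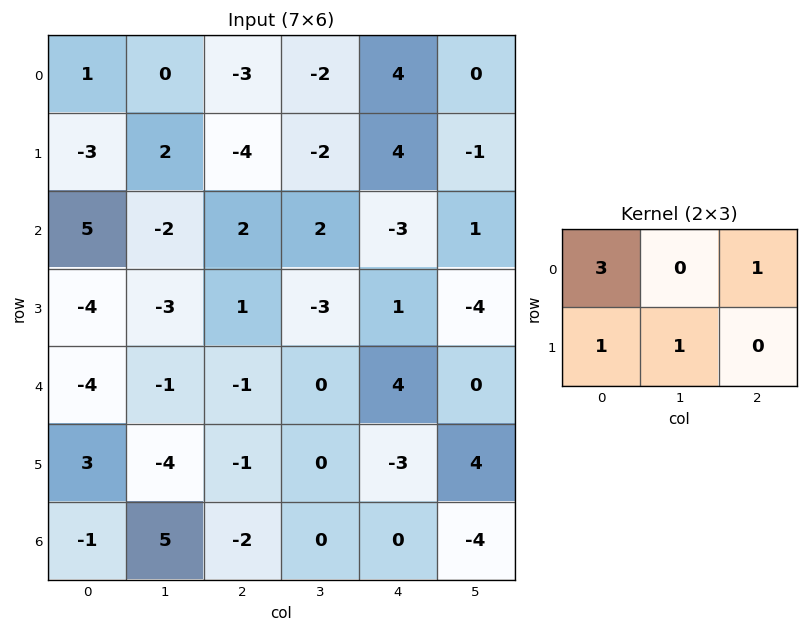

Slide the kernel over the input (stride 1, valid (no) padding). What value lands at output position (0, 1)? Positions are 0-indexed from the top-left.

The receptive field on the input at this output position is [0 -3 -2 / 2 -4 -2]. Elementwise product with the kernel and sum: 0·3 + -2·1 + 2·1 + -4·1.

-4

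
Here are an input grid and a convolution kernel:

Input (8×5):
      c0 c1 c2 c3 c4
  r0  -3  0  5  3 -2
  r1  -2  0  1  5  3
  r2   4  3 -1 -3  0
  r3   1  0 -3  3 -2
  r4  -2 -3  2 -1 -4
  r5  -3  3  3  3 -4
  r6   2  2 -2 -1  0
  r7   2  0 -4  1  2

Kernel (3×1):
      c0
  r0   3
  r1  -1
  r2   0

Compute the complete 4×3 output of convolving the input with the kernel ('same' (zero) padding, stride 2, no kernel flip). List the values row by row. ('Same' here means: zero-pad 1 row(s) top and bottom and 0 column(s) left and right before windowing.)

Output[0,0]: The receptive field on the zero-padded input at this output position is [0 / -3 / -2]. Elementwise product with the kernel and sum: 0·3 + -3·-1.

3 -5 2
-10 4 9
5 -11 -2
-11 11 -12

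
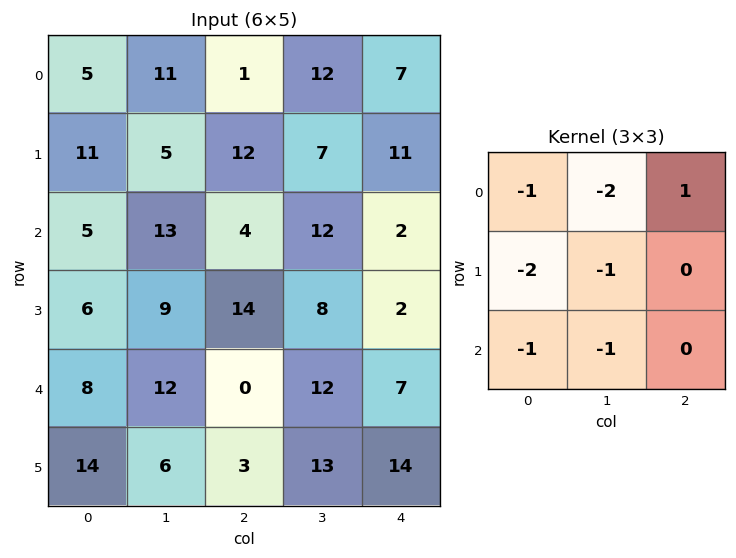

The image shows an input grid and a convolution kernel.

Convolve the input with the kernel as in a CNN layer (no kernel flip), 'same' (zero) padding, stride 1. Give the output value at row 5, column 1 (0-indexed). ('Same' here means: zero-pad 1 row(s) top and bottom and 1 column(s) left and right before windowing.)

-66

The receptive field on the zero-padded input at this output position is [8 12 0 / 14 6 3 / 0 0 0]. Elementwise product with the kernel and sum: 8·-1 + 12·-2 + 0·1 + 14·-2 + 6·-1 + 0·-1 + 0·-1.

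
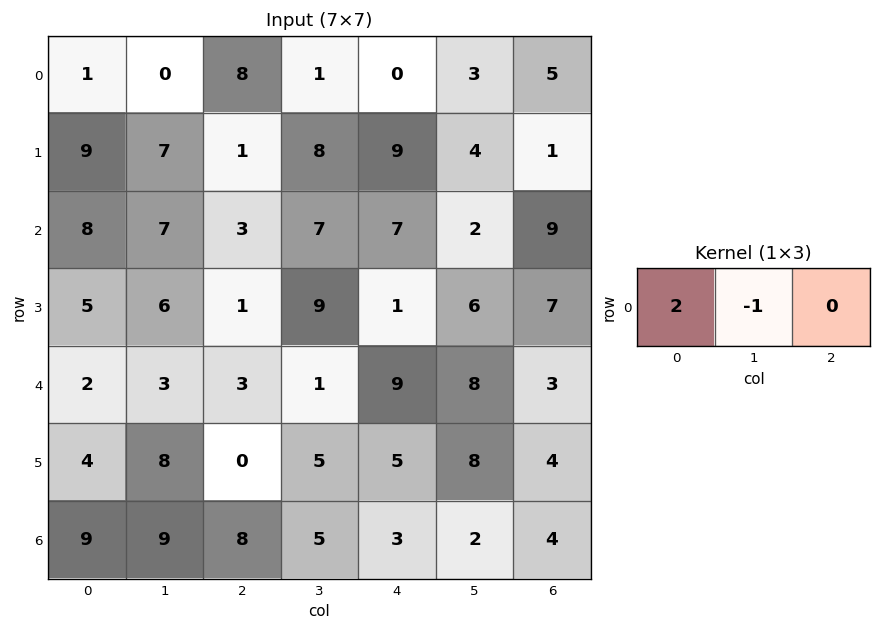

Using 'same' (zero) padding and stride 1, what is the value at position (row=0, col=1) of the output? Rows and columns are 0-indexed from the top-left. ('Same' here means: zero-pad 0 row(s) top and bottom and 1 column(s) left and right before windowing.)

2

The receptive field on the zero-padded input at this output position is [1 0 8]. Elementwise product with the kernel and sum: 1·2 + 0·-1.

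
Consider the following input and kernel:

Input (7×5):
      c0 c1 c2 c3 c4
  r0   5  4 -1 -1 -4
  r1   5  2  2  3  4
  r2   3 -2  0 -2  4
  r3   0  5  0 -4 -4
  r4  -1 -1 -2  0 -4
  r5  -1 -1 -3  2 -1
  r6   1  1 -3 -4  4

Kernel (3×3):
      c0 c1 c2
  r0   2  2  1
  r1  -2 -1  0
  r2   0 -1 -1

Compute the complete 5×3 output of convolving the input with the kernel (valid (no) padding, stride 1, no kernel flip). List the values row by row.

Output[0,0]: The receptive field on the input at this output position is [5 4 -1 / 5 2 2 / 3 -2 0]. Elementwise product with the kernel and sum: 5·2 + 4·2 + -1·1 + 5·-2 + 2·-1 + -2·-1 + 0·-1.

7 1 -17
7 19 24
0 -14 8
17 11 -9
-1 6 -4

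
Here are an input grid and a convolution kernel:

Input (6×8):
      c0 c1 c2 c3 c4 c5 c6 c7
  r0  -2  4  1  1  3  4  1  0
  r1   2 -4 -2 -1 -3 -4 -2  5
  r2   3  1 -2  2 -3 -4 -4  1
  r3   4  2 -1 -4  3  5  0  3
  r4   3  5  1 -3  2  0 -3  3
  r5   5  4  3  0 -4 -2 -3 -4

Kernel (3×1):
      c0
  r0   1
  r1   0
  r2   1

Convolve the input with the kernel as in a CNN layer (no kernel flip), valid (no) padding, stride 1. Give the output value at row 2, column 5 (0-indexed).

-4

The receptive field on the input at this output position is [-4 / 5 / 0]. Elementwise product with the kernel and sum: -4·1 + 0·1.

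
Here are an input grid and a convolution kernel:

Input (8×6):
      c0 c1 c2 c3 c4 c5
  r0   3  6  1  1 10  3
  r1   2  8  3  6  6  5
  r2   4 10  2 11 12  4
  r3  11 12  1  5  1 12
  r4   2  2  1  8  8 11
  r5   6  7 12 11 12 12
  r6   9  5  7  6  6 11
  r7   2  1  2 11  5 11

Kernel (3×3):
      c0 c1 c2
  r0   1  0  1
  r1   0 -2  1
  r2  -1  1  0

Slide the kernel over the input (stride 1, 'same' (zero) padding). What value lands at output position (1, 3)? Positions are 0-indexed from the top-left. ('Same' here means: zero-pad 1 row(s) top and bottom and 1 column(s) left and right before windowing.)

The receptive field on the zero-padded input at this output position is [1 1 10 / 3 6 6 / 2 11 12]. Elementwise product with the kernel and sum: 1·1 + 10·1 + 6·-2 + 6·1 + 2·-1 + 11·1.

14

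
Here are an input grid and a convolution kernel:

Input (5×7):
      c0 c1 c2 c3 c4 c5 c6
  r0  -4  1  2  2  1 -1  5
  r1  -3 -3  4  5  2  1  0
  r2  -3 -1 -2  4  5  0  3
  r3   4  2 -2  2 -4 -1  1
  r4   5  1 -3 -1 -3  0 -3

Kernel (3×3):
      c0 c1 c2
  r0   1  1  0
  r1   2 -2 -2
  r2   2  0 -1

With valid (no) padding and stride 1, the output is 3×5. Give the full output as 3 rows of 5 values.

-15 -27 -11 15 9
4 -3 -13 10 -2
17 4 -1 21 -6

Output[0,0]: The receptive field on the input at this output position is [-4 1 2 / -3 -3 4 / -3 -1 -2]. Elementwise product with the kernel and sum: -4·1 + 1·1 + -3·2 + -3·-2 + 4·-2 + -3·2 + -2·-1.
Output[0,1]: The receptive field on the input at this output position is [1 2 2 / -3 4 5 / -1 -2 4]. Elementwise product with the kernel and sum: 1·1 + 2·1 + -3·2 + 4·-2 + 5·-2 + -1·2 + 4·-1.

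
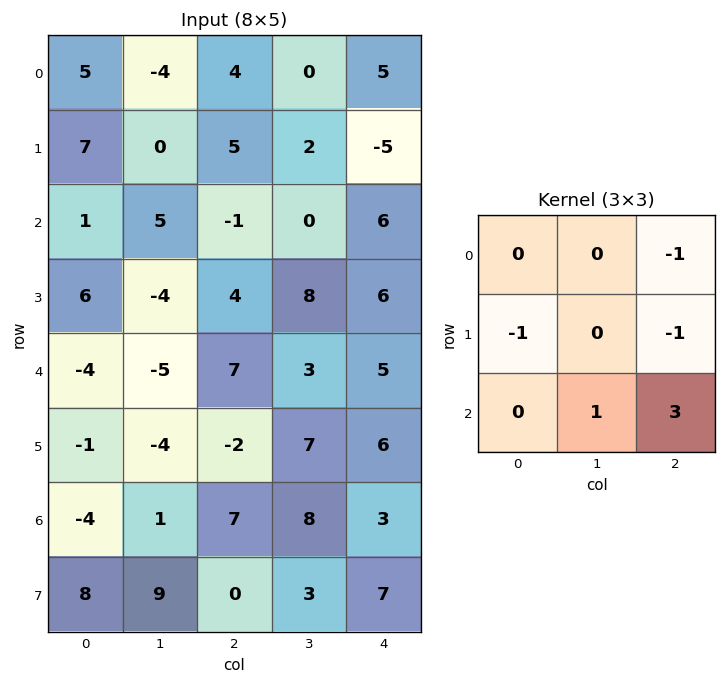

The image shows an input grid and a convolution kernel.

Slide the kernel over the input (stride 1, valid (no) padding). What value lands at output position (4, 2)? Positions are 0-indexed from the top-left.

8

The receptive field on the input at this output position is [7 3 5 / -2 7 6 / 7 8 3]. Elementwise product with the kernel and sum: 5·-1 + -2·-1 + 6·-1 + 8·1 + 3·3.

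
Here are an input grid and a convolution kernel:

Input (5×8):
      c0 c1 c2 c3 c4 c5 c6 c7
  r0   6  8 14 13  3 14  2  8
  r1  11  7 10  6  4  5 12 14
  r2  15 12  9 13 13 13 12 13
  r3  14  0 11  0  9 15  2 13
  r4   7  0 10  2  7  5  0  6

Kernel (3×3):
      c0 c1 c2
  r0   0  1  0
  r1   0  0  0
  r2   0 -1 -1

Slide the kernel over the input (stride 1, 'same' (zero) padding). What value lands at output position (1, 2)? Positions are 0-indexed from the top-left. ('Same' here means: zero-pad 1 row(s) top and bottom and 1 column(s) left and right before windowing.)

-8

The receptive field on the zero-padded input at this output position is [8 14 13 / 7 10 6 / 12 9 13]. Elementwise product with the kernel and sum: 14·1 + 9·-1 + 13·-1.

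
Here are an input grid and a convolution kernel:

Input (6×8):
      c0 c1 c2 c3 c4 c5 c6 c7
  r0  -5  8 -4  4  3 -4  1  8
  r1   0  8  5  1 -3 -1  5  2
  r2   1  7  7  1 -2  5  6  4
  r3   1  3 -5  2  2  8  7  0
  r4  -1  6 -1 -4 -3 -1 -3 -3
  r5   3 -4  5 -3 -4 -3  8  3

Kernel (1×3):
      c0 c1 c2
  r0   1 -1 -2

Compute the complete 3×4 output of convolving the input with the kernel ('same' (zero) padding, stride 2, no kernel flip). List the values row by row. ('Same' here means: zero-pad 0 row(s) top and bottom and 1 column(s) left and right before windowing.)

Output[0,0]: The receptive field on the zero-padded input at this output position is [0 -5 8]. Elementwise product with the kernel and sum: 0·1 + -5·-1 + 8·-2.

-11 4 9 -21
-15 -2 -7 -9
-11 15 1 8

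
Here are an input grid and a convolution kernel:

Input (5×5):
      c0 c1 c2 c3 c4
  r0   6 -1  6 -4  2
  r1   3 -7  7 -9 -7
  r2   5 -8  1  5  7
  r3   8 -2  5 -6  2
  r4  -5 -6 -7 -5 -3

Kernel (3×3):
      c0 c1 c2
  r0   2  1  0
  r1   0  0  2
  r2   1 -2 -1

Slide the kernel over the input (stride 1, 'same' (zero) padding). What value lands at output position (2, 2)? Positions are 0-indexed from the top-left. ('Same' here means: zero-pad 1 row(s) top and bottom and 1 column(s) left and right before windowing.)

-3

The receptive field on the zero-padded input at this output position is [-7 7 -9 / -8 1 5 / -2 5 -6]. Elementwise product with the kernel and sum: -7·2 + 7·1 + 5·2 + -2·1 + 5·-2 + -6·-1.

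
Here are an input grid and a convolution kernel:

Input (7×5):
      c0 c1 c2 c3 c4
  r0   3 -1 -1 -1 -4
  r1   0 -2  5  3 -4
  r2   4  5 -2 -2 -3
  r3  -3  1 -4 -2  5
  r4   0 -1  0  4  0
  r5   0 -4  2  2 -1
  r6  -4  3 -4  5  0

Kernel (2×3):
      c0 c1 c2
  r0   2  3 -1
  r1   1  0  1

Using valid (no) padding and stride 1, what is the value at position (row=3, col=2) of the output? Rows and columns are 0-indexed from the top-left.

-19

The receptive field on the input at this output position is [-4 -2 5 / 0 4 0]. Elementwise product with the kernel and sum: -4·2 + -2·3 + 5·-1 + 0·1 + 0·1.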